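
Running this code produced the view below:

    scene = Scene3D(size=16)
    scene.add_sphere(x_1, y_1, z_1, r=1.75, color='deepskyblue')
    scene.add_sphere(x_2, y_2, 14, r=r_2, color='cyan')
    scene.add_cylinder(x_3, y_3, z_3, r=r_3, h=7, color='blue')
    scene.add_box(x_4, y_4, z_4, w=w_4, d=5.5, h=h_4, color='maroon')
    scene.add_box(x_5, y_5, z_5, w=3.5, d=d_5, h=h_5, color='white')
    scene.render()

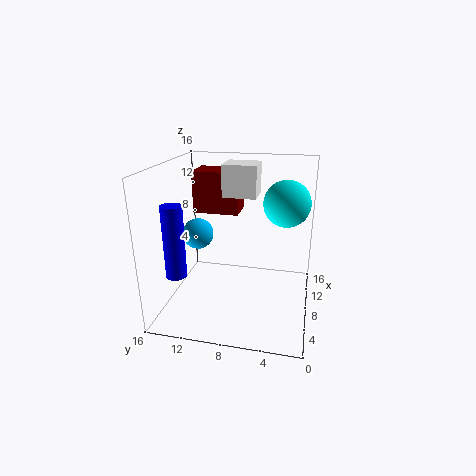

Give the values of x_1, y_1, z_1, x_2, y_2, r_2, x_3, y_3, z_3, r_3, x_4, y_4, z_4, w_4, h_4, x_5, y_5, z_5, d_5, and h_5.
x_1 = 8.25, y_1 = 12.75, z_1 = 8, x_2 = 2.5, y_2 = 2.5, r_2 = 2, x_3 = 1.25, y_3 = 12.5, z_3 = 6.5, r_3 = 1, x_4 = 11, y_4 = 8.75, z_4 = 9.5, w_4 = 3.75, h_4 = 5, x_5 = 10.5, y_5 = 6.5, z_5 = 11.75, d_5 = 4, h_5 = 3.75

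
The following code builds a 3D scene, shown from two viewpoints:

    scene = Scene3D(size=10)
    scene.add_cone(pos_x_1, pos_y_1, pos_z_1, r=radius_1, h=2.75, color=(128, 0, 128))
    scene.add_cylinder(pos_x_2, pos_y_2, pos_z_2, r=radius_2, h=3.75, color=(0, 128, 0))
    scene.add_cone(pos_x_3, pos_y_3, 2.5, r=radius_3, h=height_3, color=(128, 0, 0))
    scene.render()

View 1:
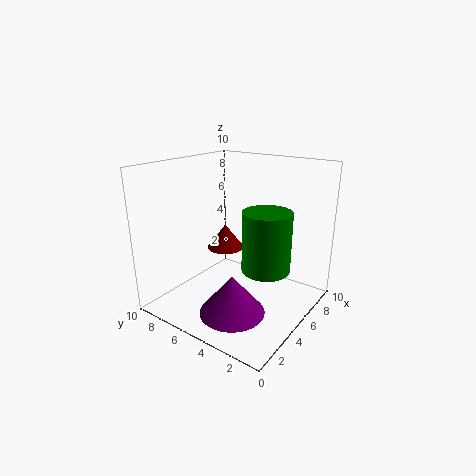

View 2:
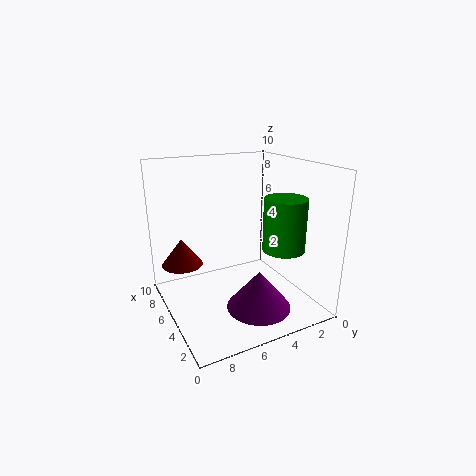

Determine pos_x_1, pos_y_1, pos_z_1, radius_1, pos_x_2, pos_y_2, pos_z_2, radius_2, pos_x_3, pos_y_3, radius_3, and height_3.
pos_x_1 = 3.25, pos_y_1 = 4.25, pos_z_1 = 0.25, radius_1 = 2.25, pos_x_2 = 3.75, pos_y_2 = 2, pos_z_2 = 4, radius_2 = 1.5, pos_x_3 = 7.75, pos_y_3 = 8.25, radius_3 = 1.5, height_3 = 2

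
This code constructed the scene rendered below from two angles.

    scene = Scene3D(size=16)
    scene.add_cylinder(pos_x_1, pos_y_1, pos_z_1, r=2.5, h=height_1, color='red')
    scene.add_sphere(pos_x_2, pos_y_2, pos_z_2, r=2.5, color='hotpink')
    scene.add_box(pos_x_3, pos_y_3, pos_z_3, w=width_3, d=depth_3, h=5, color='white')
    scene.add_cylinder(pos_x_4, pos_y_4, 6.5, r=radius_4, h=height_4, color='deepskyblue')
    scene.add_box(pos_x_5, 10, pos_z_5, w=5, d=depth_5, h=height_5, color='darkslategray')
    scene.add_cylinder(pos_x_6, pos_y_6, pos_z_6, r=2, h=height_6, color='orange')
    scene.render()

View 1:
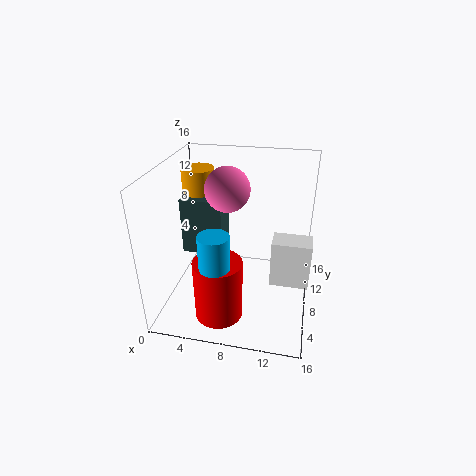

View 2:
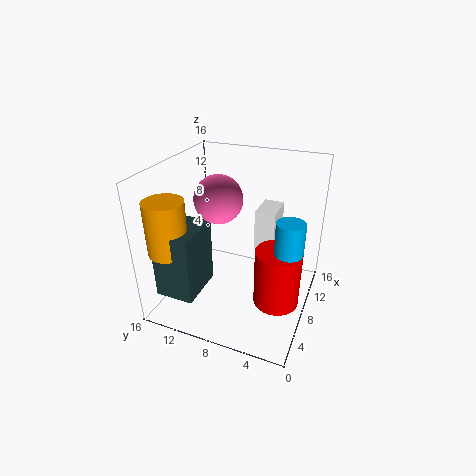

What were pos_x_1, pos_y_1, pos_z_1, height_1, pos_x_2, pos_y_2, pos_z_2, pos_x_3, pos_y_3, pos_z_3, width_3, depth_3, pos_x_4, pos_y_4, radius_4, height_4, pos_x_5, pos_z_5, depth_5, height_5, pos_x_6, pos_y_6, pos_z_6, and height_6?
pos_x_1 = 7
pos_y_1 = 3
pos_z_1 = 1.5
height_1 = 6.5
pos_x_2 = 6.5
pos_y_2 = 9.5
pos_z_2 = 13
pos_x_3 = 12
pos_y_3 = 5
pos_z_3 = 4.5
width_3 = 4
depth_3 = 2.5
pos_x_4 = 7
pos_y_4 = 2
radius_4 = 1.5
height_4 = 5
pos_x_5 = 0.5
pos_z_5 = 4
depth_5 = 4
height_5 = 7
pos_x_6 = 2
pos_y_6 = 13
pos_z_6 = 8.5
height_6 = 5.5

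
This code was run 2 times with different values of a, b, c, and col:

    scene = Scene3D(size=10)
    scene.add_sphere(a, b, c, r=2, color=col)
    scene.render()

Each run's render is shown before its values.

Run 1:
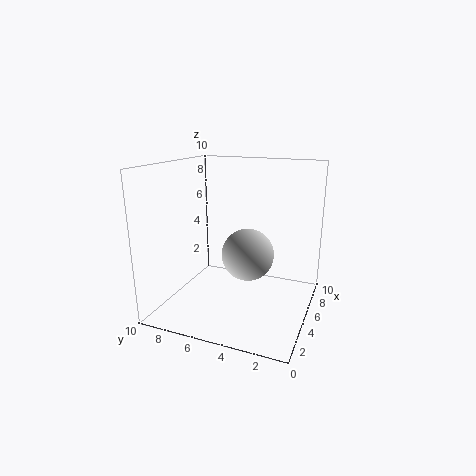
a = 7, b = 5, c = 3, col = 'lightgray'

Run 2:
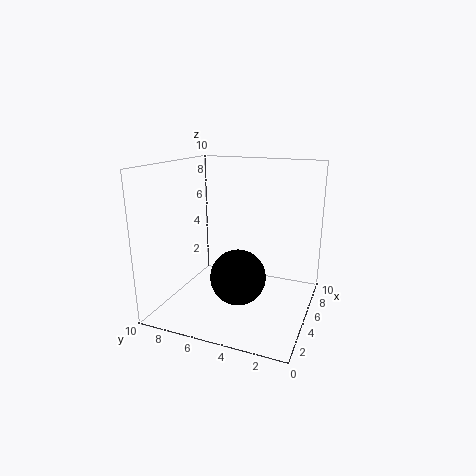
a = 5, b = 5, c = 2, col = 'black'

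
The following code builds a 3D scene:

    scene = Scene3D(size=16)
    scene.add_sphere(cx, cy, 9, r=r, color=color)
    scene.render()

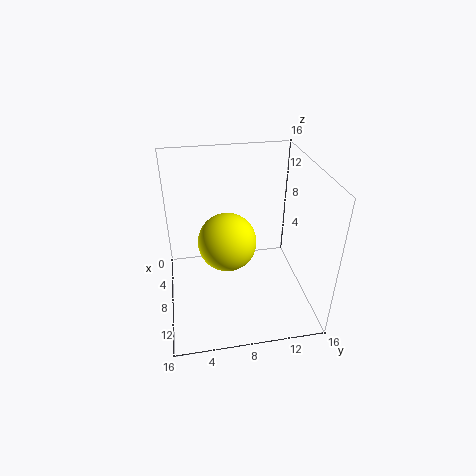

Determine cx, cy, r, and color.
cx = 10, cy = 6.5, r = 3, color = 'yellow'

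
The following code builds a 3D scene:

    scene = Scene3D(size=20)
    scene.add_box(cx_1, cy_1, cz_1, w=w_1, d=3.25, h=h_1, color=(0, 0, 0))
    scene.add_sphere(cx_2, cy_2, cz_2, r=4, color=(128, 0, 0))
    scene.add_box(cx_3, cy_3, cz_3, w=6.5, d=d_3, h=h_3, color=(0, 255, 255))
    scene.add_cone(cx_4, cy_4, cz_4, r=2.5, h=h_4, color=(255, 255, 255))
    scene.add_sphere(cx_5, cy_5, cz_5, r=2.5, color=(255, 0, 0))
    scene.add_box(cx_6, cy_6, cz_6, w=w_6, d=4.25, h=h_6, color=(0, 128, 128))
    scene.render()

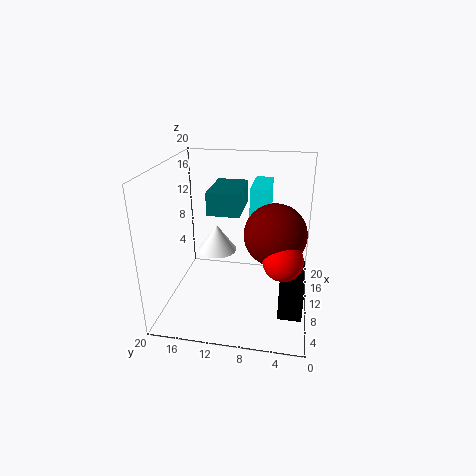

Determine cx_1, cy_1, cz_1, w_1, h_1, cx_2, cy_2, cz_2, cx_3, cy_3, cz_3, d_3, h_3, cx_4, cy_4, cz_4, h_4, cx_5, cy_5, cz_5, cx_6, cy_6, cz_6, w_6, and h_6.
cx_1 = 5.75; cy_1 = 0.5; cz_1 = 0.25; w_1 = 6.5; h_1 = 5.75; cx_2 = 7.75; cy_2 = 4.75; cz_2 = 12; cx_3 = 10.25; cy_3 = 6; cz_3 = 10.5; d_3 = 2.5; h_3 = 6.5; cx_4 = 7.25; cy_4 = 12.25; cz_4 = 9.5; h_4 = 3.5; cx_5 = 5.25; cy_5 = 3.5; cz_5 = 9.75; cx_6 = 7; cy_6 = 9.25; cz_6 = 14.25; w_6 = 6.75; h_6 = 3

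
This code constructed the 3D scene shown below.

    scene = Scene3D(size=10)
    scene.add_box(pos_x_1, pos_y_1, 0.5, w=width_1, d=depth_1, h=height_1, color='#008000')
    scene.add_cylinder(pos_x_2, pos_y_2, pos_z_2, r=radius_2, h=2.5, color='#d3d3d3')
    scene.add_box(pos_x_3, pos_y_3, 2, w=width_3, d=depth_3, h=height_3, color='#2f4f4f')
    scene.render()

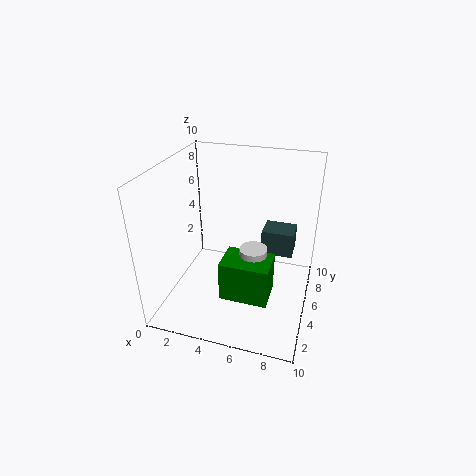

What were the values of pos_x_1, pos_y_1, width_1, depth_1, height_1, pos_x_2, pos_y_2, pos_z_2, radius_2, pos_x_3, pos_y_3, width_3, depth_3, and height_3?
pos_x_1 = 4
pos_y_1 = 3.5
width_1 = 3.5
depth_1 = 2.5
height_1 = 3
pos_x_2 = 6
pos_y_2 = 5.5
pos_z_2 = 1.5
radius_2 = 1
pos_x_3 = 6
pos_y_3 = 8
width_3 = 2.5
depth_3 = 2
height_3 = 2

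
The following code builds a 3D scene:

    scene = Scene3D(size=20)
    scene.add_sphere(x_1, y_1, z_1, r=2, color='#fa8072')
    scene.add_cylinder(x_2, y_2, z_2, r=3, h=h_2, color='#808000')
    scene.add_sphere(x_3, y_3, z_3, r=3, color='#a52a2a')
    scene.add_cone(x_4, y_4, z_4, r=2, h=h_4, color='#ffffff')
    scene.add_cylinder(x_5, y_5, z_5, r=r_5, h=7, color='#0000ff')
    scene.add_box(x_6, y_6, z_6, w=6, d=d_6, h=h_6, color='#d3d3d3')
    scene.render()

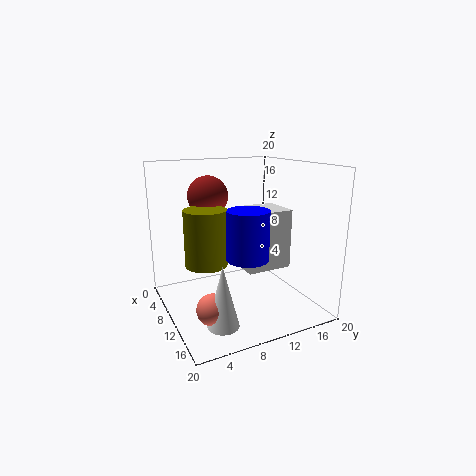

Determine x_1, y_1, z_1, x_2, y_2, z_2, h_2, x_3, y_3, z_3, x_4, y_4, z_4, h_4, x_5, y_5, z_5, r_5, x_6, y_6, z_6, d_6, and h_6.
x_1 = 15; y_1 = 4; z_1 = 3; x_2 = 8; y_2 = 6; z_2 = 6; h_2 = 8; x_3 = 4; y_3 = 8; z_3 = 15; x_4 = 16; y_4 = 5; z_4 = 1; h_4 = 8; x_5 = 11; y_5 = 11; z_5 = 7; r_5 = 3; x_6 = 4; y_6 = 12; z_6 = 4; d_6 = 7; h_6 = 9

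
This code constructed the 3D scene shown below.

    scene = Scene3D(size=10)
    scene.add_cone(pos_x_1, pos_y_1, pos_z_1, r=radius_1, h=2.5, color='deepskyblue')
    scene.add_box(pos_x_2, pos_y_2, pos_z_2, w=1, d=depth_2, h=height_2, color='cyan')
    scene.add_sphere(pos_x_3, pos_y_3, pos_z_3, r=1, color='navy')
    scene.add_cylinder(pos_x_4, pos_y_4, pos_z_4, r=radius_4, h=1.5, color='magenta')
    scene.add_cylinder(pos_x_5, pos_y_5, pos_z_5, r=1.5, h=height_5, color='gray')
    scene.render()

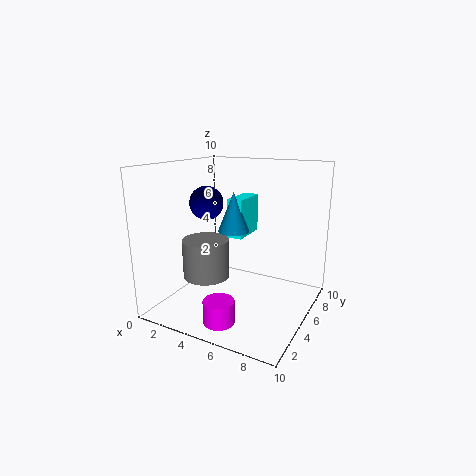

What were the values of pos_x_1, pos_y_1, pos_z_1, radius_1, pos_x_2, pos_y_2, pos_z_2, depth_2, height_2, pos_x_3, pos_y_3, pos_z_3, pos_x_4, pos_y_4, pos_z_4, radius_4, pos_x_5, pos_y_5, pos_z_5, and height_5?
pos_x_1 = 5.5; pos_y_1 = 3.5; pos_z_1 = 6; radius_1 = 1; pos_x_2 = 5; pos_y_2 = 3.5; pos_z_2 = 5.5; depth_2 = 2.5; height_2 = 2.5; pos_x_3 = 4.5; pos_y_3 = 2; pos_z_3 = 8; pos_x_4 = 5.5; pos_y_4 = 1.5; pos_z_4 = 0.5; radius_4 = 1; pos_x_5 = 4; pos_y_5 = 2.5; pos_z_5 = 3; height_5 = 2.5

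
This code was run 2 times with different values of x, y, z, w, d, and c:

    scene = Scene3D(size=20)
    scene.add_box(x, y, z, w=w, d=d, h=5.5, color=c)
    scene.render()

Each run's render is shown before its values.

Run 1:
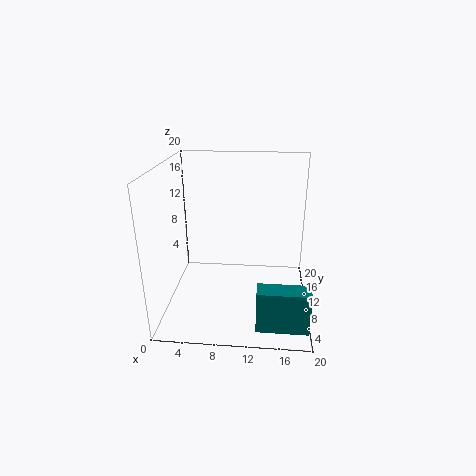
x = 13, y = 1, z = 1.5, w = 6.5, d = 2.5, c = 'teal'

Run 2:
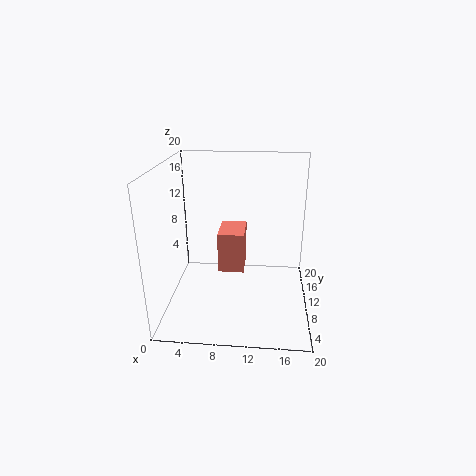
x = 7.5, y = 7.5, z = 6, w = 3.5, d = 5, c = 'salmon'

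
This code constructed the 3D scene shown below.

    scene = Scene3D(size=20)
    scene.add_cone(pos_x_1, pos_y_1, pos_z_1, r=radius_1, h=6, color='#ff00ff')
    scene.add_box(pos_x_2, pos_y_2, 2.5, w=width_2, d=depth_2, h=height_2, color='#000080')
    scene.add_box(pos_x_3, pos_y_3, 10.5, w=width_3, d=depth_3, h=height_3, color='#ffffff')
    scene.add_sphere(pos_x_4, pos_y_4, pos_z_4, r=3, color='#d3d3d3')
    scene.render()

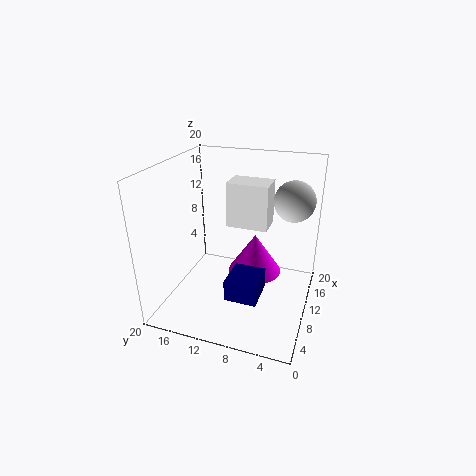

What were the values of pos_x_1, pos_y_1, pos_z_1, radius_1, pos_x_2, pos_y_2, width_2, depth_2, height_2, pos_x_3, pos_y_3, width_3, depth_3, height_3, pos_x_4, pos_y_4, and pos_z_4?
pos_x_1 = 13.5
pos_y_1 = 8.5
pos_z_1 = 3
radius_1 = 4
pos_x_2 = 5.5
pos_y_2 = 6
width_2 = 5
depth_2 = 4.5
height_2 = 3
pos_x_3 = 12
pos_y_3 = 6.5
width_3 = 4
depth_3 = 6
height_3 = 6.5
pos_x_4 = 16
pos_y_4 = 3.5
pos_z_4 = 14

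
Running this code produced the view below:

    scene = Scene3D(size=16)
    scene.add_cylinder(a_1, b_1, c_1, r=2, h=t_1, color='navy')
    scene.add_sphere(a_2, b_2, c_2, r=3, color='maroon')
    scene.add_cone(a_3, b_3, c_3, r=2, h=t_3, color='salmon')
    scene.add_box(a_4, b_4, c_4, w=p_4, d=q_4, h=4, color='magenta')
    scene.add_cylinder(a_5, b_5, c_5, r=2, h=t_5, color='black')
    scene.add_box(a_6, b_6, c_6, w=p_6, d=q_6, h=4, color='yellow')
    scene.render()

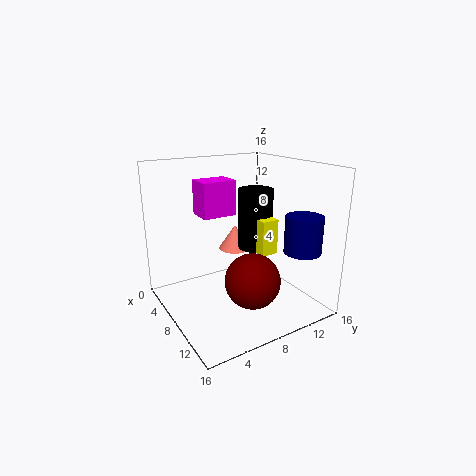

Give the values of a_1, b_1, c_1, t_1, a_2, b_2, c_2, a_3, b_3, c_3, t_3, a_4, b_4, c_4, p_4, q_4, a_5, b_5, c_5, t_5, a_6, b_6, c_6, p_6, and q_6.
a_1 = 13; b_1 = 13; c_1 = 7; t_1 = 4; a_2 = 11; b_2 = 8; c_2 = 4; a_3 = 4; b_3 = 10; c_3 = 5; t_3 = 3; a_4 = 3; b_4 = 5; c_4 = 10; p_4 = 3; q_4 = 4; a_5 = 7; b_5 = 11; c_5 = 6; t_5 = 7; a_6 = 7; b_6 = 10; c_6 = 6; p_6 = 3; q_6 = 2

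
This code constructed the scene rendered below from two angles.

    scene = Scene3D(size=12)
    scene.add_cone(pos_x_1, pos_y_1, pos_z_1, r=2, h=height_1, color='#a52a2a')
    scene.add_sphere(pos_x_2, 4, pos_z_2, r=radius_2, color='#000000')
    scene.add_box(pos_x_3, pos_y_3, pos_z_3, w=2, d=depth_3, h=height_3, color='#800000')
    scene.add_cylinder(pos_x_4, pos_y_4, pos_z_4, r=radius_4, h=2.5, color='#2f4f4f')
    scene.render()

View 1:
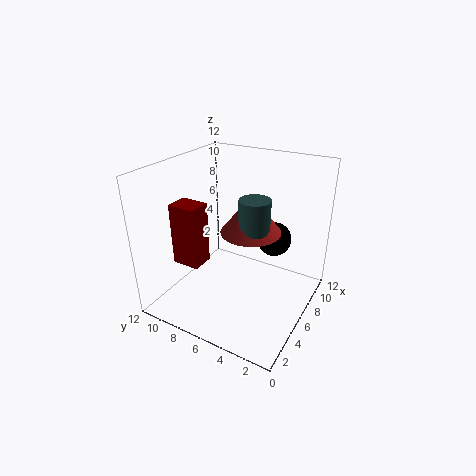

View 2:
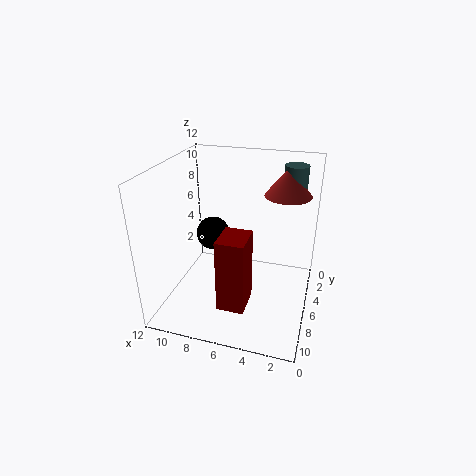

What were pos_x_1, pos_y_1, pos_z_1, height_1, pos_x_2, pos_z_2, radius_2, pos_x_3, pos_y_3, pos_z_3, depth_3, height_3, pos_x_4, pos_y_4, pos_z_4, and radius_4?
pos_x_1 = 2.5; pos_y_1 = 3; pos_z_1 = 9; height_1 = 2.5; pos_x_2 = 9; pos_z_2 = 5; radius_2 = 1.5; pos_x_3 = 4; pos_y_3 = 9; pos_z_3 = 3; depth_3 = 2.5; height_3 = 5.5; pos_x_4 = 2; pos_y_4 = 2.5; pos_z_4 = 9; radius_4 = 1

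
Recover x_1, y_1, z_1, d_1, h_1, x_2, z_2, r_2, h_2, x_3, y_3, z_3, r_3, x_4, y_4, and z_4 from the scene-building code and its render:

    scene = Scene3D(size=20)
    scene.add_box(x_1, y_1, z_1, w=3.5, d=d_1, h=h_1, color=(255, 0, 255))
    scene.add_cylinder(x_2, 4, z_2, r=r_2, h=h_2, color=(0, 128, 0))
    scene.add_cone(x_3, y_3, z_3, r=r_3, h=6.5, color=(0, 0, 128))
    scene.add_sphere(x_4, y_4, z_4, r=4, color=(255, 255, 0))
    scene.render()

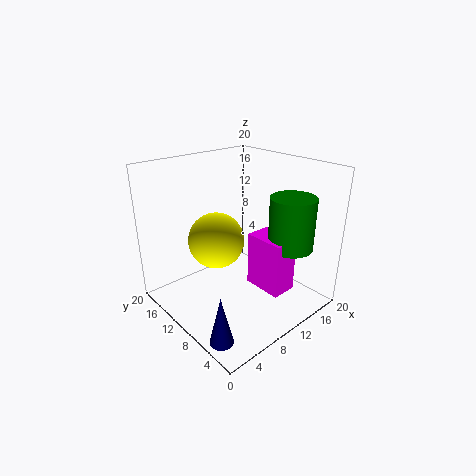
x_1 = 10.5
y_1 = 3
z_1 = 3.5
d_1 = 5.5
h_1 = 7.5
x_2 = 14
z_2 = 9.5
r_2 = 3
h_2 = 7
x_3 = 2
y_3 = 4
z_3 = 0.5
r_3 = 1.5
x_4 = 8.5
y_4 = 13
z_4 = 9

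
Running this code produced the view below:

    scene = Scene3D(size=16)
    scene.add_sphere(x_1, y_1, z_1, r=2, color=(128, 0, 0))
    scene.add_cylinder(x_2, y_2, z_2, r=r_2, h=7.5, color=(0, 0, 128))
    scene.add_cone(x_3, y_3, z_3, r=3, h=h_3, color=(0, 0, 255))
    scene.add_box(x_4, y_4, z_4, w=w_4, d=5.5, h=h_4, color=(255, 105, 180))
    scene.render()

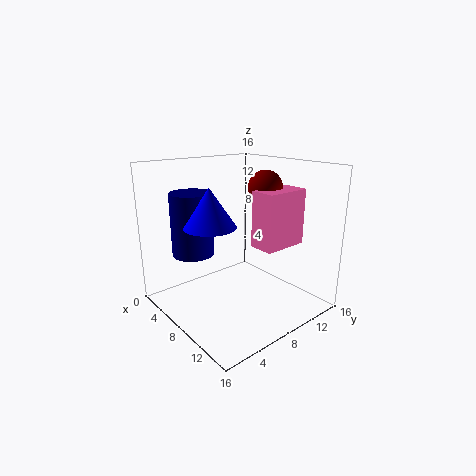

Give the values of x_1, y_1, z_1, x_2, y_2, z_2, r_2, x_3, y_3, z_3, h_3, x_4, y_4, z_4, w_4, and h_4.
x_1 = 7.5, y_1 = 12.5, z_1 = 13, x_2 = 2.5, y_2 = 5.5, z_2 = 5, r_2 = 2.5, x_3 = 5.5, y_3 = 6, z_3 = 9, h_3 = 4.5, x_4 = 8, y_4 = 10, z_4 = 6.5, w_4 = 3, h_4 = 6.5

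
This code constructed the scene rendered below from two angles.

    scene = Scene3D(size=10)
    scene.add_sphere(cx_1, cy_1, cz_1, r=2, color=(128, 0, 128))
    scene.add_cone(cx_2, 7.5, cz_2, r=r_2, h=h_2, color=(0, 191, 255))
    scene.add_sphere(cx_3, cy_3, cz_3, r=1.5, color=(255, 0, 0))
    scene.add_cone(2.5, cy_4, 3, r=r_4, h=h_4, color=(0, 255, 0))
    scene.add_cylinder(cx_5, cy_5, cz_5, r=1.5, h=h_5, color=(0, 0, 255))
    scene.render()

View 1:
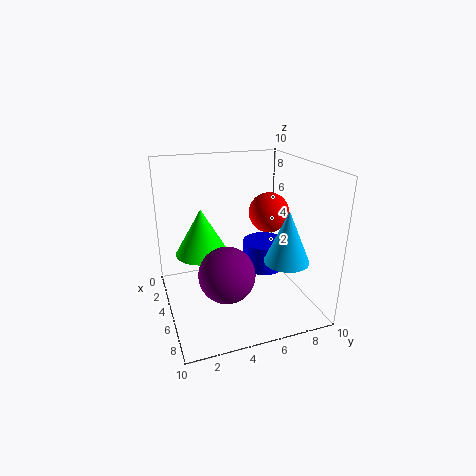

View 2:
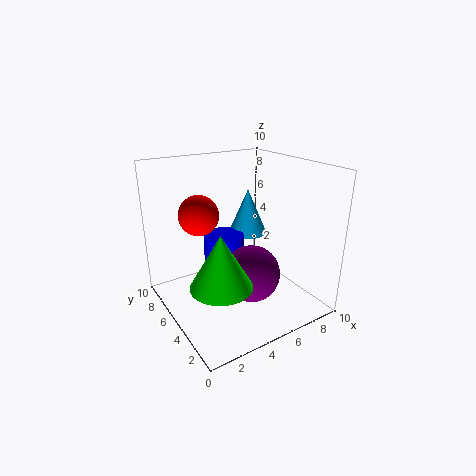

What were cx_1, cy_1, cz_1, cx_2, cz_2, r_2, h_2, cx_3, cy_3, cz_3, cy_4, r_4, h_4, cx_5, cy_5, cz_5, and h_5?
cx_1 = 5.5, cy_1 = 4, cz_1 = 2.5, cx_2 = 7.5, cz_2 = 4, r_2 = 1.5, h_2 = 3.5, cx_3 = 3.5, cy_3 = 8, cz_3 = 6, cy_4 = 3, r_4 = 2, h_4 = 3.5, cx_5 = 5, cy_5 = 7, cz_5 = 2.5, h_5 = 2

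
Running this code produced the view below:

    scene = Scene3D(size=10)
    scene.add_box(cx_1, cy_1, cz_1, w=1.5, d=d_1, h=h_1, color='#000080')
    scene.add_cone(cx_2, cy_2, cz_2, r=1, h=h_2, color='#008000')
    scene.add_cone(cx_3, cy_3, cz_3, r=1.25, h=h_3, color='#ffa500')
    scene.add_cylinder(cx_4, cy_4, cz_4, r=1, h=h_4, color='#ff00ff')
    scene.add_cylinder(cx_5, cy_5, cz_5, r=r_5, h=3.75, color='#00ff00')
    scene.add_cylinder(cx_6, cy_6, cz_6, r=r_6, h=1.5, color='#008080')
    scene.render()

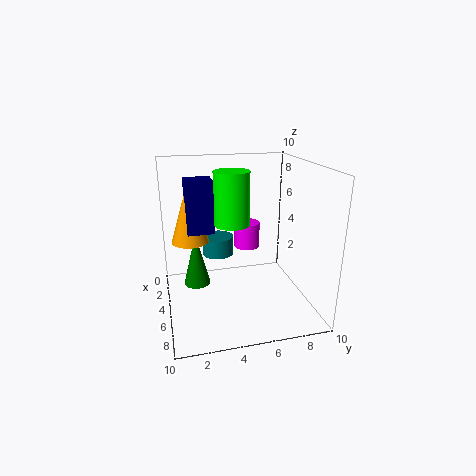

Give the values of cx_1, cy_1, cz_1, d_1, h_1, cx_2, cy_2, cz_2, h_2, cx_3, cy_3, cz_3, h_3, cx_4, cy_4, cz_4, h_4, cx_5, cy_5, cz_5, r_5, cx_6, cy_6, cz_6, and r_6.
cx_1 = 4.25; cy_1 = 1.5; cz_1 = 5.75; d_1 = 1.75; h_1 = 3.5; cx_2 = 3; cy_2 = 2.25; cz_2 = 0.75; h_2 = 4; cx_3 = 4.75; cy_3 = 1.75; cz_3 = 5; h_3 = 4; cx_4 = 2; cy_4 = 6.5; cz_4 = 3; h_4 = 2; cx_5 = 4.25; cy_5 = 4.75; cz_5 = 5.75; r_5 = 1.25; cx_6 = 1.25; cy_6 = 4.25; cz_6 = 2.25; r_6 = 1.25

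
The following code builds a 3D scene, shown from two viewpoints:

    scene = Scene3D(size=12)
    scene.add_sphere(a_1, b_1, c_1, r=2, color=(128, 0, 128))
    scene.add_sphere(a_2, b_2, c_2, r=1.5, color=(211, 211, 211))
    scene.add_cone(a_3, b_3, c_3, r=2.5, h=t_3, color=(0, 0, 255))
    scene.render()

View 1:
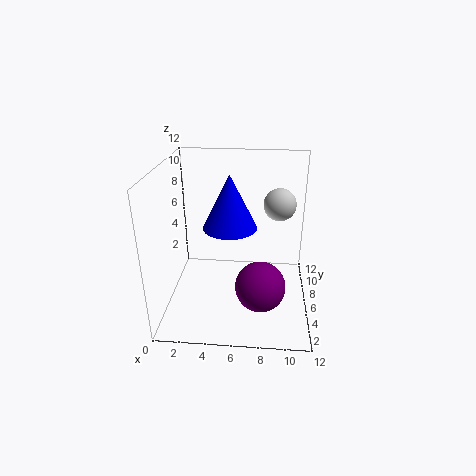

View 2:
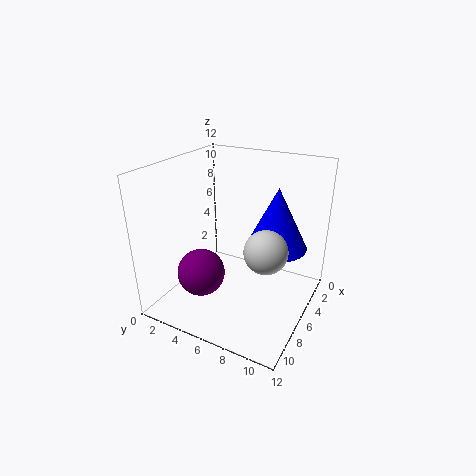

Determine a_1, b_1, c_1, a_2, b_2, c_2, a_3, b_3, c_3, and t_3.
a_1 = 8
b_1 = 3.5
c_1 = 3
a_2 = 9.5
b_2 = 10
c_2 = 7.5
a_3 = 5
b_3 = 9
c_3 = 5.5
t_3 = 5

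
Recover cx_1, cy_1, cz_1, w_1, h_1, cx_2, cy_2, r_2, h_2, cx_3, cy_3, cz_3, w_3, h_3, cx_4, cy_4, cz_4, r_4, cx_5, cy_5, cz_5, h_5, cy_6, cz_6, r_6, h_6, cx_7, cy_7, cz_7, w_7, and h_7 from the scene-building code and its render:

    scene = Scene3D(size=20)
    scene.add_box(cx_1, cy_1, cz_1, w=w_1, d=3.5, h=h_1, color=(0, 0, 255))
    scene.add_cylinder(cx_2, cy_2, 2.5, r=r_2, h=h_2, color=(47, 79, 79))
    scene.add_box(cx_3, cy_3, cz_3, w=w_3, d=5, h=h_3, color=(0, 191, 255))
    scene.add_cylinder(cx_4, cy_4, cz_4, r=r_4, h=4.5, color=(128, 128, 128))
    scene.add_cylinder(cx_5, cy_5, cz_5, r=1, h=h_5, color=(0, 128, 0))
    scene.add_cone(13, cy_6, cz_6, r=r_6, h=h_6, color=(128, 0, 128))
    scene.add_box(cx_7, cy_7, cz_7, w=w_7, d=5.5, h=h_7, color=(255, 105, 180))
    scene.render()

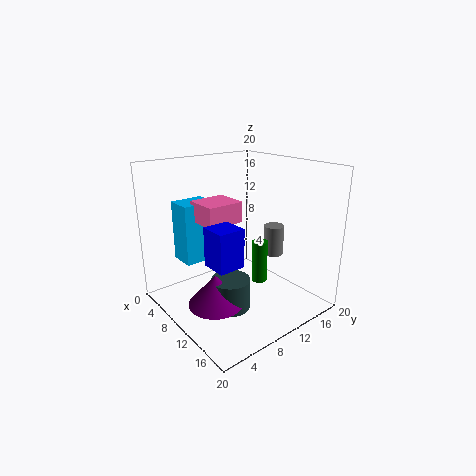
cx_1 = 11.5
cy_1 = 3.5
cz_1 = 8.5
w_1 = 3.5
h_1 = 5
cx_2 = 13.5
cy_2 = 6
r_2 = 2.5
h_2 = 4
cx_3 = 0.5
cy_3 = 5
cz_3 = 5
w_3 = 4
h_3 = 9
cx_4 = 10.5
cy_4 = 16.5
cz_4 = 6
r_4 = 1.5
cx_5 = 14.5
cy_5 = 10
cz_5 = 5.5
h_5 = 5.5
cy_6 = 4
cz_6 = 3.5
r_6 = 3.5
h_6 = 4
cx_7 = 3.5
cy_7 = 6.5
cz_7 = 11.5
w_7 = 5
h_7 = 3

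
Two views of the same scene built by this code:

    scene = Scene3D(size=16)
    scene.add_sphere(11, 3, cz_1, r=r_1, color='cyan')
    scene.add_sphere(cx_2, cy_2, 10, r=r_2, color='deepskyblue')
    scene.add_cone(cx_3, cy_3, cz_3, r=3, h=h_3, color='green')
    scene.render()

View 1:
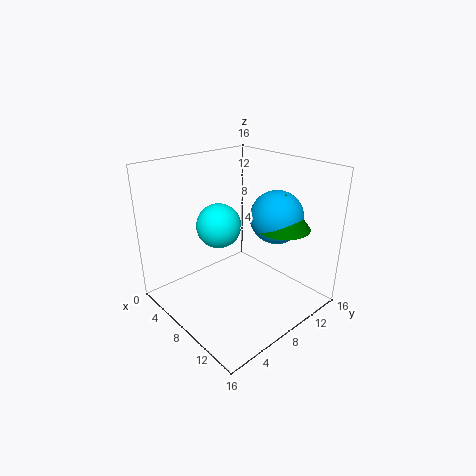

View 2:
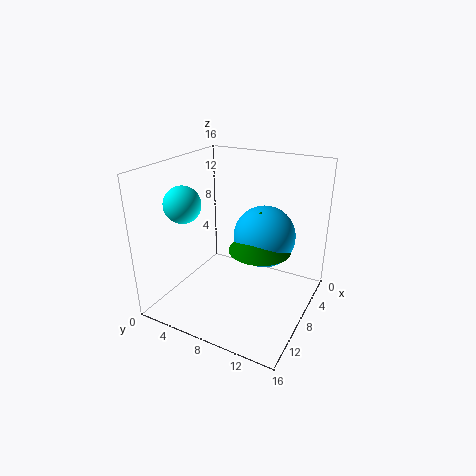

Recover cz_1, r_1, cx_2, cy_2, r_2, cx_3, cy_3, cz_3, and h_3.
cz_1 = 12; r_1 = 2; cx_2 = 10; cy_2 = 12; r_2 = 3; cx_3 = 11; cy_3 = 12; cz_3 = 9; h_3 = 4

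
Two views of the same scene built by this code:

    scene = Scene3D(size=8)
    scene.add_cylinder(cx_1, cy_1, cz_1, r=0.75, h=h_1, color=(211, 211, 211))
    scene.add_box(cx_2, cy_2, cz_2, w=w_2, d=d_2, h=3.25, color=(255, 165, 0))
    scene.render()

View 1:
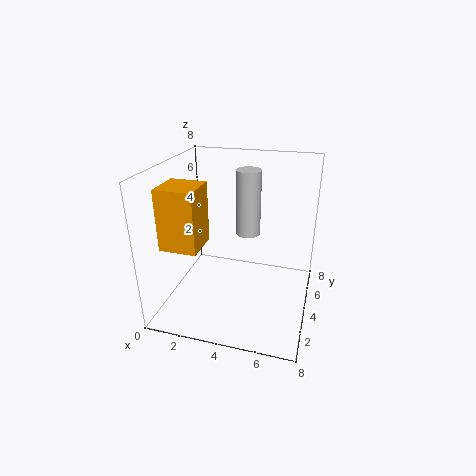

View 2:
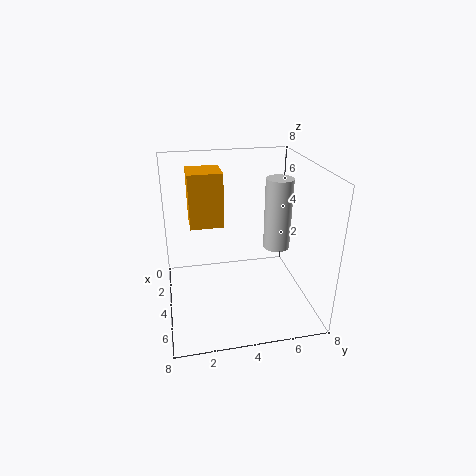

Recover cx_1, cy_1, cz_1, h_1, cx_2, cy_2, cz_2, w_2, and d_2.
cx_1 = 4
cy_1 = 6.25
cz_1 = 3.25
h_1 = 4
cx_2 = 0.5
cy_2 = 1.5
cz_2 = 4
w_2 = 2
d_2 = 2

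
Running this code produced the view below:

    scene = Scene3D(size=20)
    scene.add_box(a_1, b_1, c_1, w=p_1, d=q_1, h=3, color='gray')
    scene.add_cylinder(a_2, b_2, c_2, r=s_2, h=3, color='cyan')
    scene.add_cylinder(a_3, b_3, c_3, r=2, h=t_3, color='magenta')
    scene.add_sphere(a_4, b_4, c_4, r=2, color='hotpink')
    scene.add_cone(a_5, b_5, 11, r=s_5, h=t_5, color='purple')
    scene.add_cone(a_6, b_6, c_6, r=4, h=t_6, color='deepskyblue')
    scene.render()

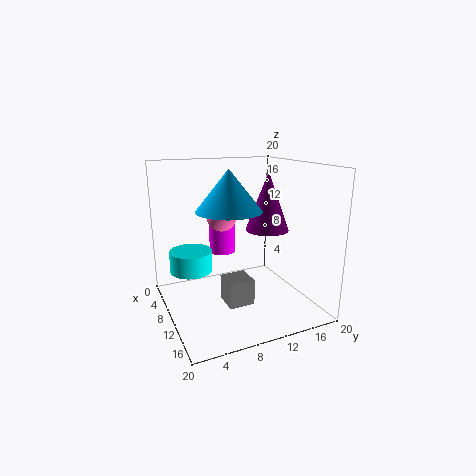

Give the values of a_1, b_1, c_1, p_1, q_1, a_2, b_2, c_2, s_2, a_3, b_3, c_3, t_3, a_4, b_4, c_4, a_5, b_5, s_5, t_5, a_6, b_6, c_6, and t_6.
a_1 = 16, b_1 = 5, c_1 = 5, p_1 = 3, q_1 = 3, a_2 = 7, b_2 = 4, c_2 = 5, s_2 = 3, a_3 = 4, b_3 = 10, c_3 = 6, t_3 = 8, a_4 = 9, b_4 = 8, c_4 = 13, a_5 = 11, b_5 = 14, s_5 = 3, t_5 = 8, a_6 = 14, b_6 = 7, c_6 = 15, t_6 = 5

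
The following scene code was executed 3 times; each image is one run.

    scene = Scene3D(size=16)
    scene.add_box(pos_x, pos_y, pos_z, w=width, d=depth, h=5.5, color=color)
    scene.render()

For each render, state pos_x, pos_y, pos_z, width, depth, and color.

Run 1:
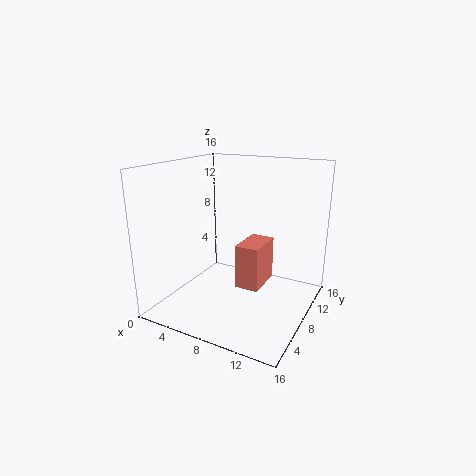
pos_x = 6.5; pos_y = 10; pos_z = 0.5; width = 3; depth = 5; color = 'salmon'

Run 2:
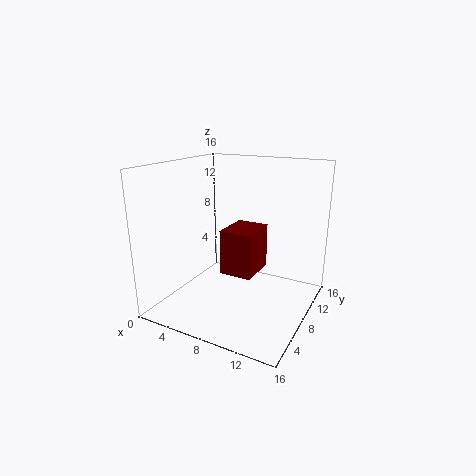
pos_x = 5; pos_y = 9; pos_z = 2.5; width = 4; depth = 5; color = 'maroon'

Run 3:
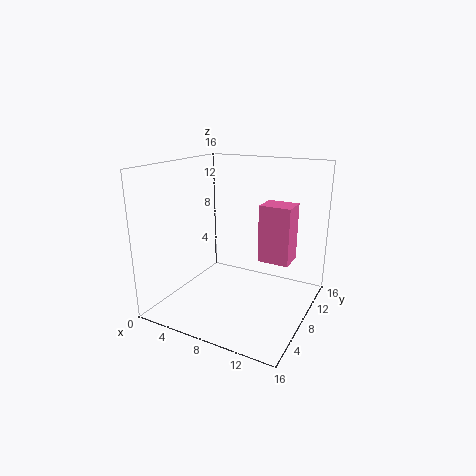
pos_x = 12; pos_y = 4.5; pos_z = 7.5; width = 3; depth = 2.5; color = 'hotpink'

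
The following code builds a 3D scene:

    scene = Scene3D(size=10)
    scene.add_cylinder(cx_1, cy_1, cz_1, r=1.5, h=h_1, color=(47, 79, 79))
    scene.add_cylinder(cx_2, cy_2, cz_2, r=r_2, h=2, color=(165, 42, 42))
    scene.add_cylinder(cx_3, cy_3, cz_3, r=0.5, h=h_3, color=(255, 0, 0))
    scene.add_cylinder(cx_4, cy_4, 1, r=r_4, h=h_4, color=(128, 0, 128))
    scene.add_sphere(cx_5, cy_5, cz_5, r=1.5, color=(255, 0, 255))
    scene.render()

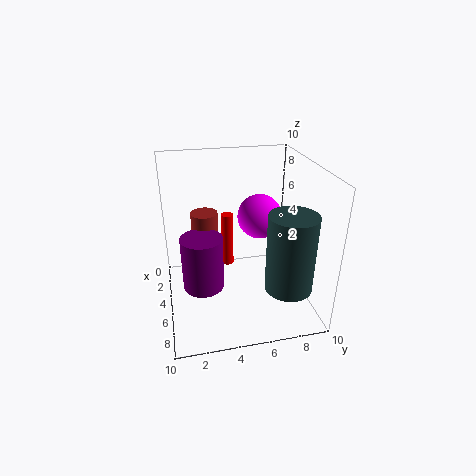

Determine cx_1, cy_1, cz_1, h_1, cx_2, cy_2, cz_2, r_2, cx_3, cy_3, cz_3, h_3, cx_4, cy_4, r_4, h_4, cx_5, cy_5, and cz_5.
cx_1 = 8.5; cy_1 = 7.5; cz_1 = 3; h_1 = 5; cx_2 = 2.5; cy_2 = 3; cz_2 = 4; r_2 = 1; cx_3 = 1; cy_3 = 5; cz_3 = 0.5; h_3 = 4.5; cx_4 = 4.5; cy_4 = 2.5; r_4 = 1.5; h_4 = 4; cx_5 = 5; cy_5 = 6.5; cz_5 = 6.5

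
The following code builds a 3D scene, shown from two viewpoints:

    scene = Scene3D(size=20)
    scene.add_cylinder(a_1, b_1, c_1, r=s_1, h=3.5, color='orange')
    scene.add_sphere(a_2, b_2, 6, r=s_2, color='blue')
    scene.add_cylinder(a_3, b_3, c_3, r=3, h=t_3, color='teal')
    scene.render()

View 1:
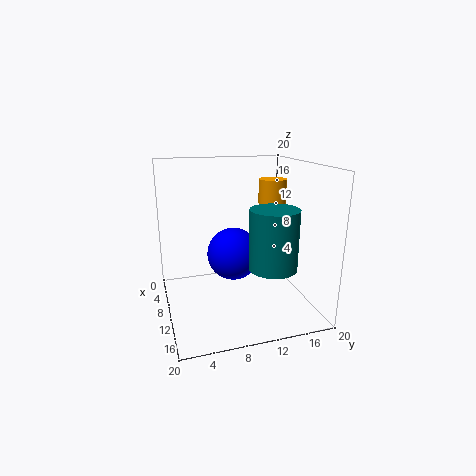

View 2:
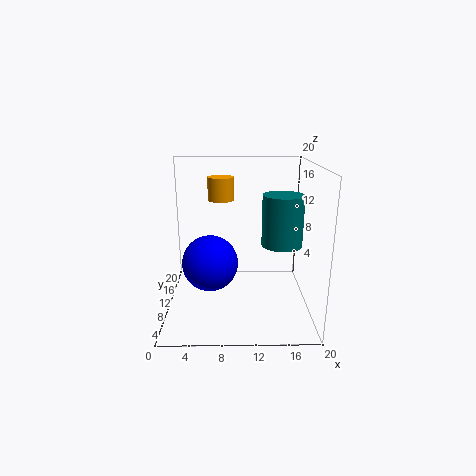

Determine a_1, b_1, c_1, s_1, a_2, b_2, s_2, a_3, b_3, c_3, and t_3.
a_1 = 7.5
b_1 = 16
c_1 = 14
s_1 = 2
a_2 = 6
b_2 = 10.5
s_2 = 4
a_3 = 16.5
b_3 = 12.5
c_3 = 8
t_3 = 7.5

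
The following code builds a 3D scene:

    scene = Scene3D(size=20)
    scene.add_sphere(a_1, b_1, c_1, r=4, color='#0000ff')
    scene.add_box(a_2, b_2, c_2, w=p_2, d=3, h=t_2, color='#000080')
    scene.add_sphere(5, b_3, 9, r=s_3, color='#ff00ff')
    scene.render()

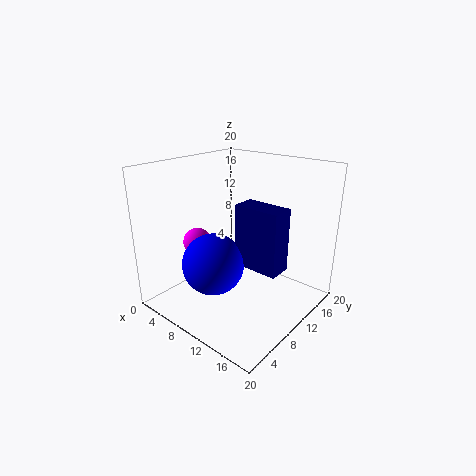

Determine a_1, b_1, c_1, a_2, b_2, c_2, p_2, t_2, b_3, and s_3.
a_1 = 10; b_1 = 5; c_1 = 8; a_2 = 12; b_2 = 7; c_2 = 8; p_2 = 6; t_2 = 8; b_3 = 7; s_3 = 2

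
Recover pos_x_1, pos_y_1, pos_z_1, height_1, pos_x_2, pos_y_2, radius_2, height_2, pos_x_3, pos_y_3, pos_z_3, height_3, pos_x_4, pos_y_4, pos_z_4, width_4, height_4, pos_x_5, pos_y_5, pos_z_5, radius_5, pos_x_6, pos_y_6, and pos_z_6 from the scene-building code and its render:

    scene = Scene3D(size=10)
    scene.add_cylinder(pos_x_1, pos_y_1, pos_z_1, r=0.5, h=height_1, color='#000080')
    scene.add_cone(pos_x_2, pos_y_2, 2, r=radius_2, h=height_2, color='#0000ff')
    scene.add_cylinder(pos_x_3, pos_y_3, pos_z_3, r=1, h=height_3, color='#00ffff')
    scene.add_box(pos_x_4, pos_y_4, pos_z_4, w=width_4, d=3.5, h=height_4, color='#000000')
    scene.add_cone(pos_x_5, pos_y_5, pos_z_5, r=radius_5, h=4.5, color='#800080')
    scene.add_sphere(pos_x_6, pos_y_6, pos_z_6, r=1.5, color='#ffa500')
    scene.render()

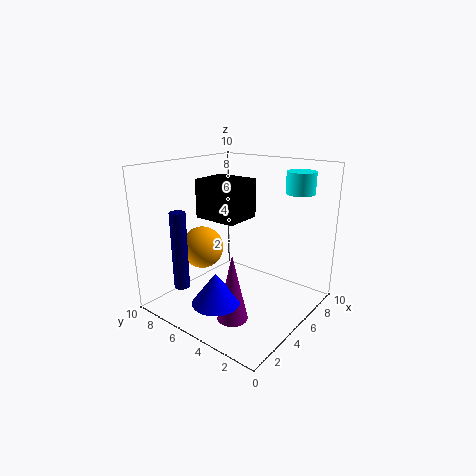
pos_x_1 = 1, pos_y_1 = 6.5, pos_z_1 = 2.5, height_1 = 5, pos_x_2 = 1.5, pos_y_2 = 4, radius_2 = 1.5, height_2 = 2, pos_x_3 = 8, pos_y_3 = 2, pos_z_3 = 8, height_3 = 1.5, pos_x_4 = 5.5, pos_y_4 = 6, pos_z_4 = 5.5, width_4 = 3, height_4 = 3, pos_x_5 = 2.5, pos_y_5 = 3.5, pos_z_5 = 0.5, radius_5 = 1, pos_x_6 = 4, pos_y_6 = 7.5, pos_z_6 = 4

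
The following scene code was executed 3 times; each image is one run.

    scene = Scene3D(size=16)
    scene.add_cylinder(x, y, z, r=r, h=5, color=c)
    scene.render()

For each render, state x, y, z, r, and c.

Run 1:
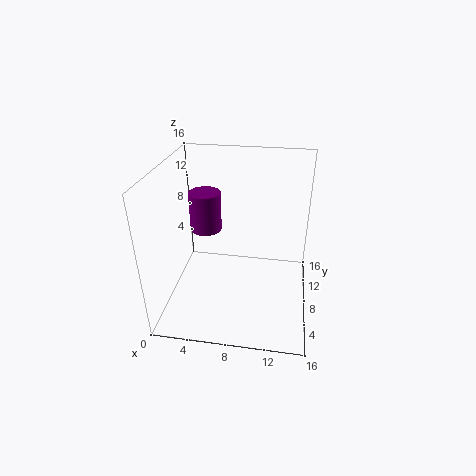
x = 3; y = 13; z = 6; r = 2; c = 'purple'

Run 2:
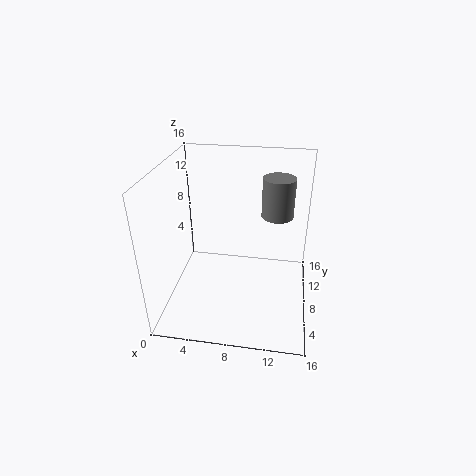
x = 12; y = 14; z = 8; r = 2; c = 'gray'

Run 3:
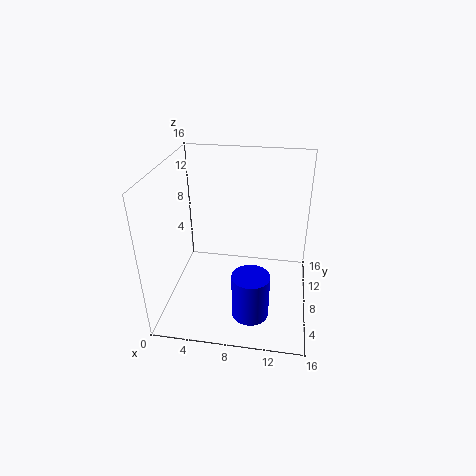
x = 10; y = 4; z = 1; r = 2; c = 'blue'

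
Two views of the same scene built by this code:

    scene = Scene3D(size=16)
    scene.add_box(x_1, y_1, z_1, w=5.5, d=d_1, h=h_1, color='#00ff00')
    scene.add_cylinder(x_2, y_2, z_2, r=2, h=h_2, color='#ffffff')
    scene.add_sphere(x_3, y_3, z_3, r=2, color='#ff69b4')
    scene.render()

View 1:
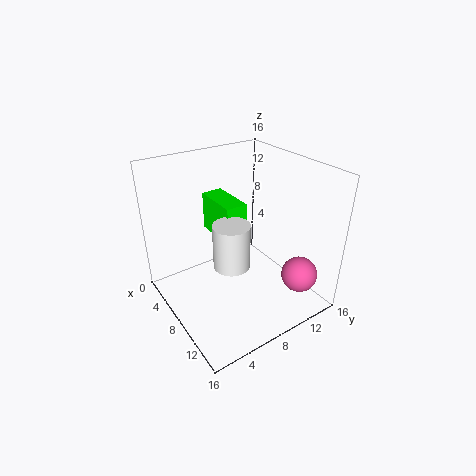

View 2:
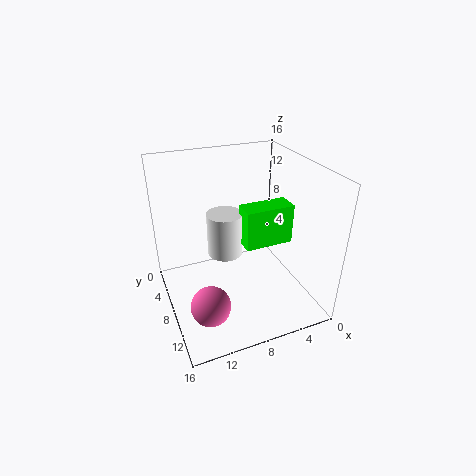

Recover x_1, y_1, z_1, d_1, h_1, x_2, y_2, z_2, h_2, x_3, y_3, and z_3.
x_1 = 2, y_1 = 7, z_1 = 7, d_1 = 2.5, h_1 = 4.5, x_2 = 9, y_2 = 6.5, z_2 = 5.5, h_2 = 5, x_3 = 13, y_3 = 13, z_3 = 4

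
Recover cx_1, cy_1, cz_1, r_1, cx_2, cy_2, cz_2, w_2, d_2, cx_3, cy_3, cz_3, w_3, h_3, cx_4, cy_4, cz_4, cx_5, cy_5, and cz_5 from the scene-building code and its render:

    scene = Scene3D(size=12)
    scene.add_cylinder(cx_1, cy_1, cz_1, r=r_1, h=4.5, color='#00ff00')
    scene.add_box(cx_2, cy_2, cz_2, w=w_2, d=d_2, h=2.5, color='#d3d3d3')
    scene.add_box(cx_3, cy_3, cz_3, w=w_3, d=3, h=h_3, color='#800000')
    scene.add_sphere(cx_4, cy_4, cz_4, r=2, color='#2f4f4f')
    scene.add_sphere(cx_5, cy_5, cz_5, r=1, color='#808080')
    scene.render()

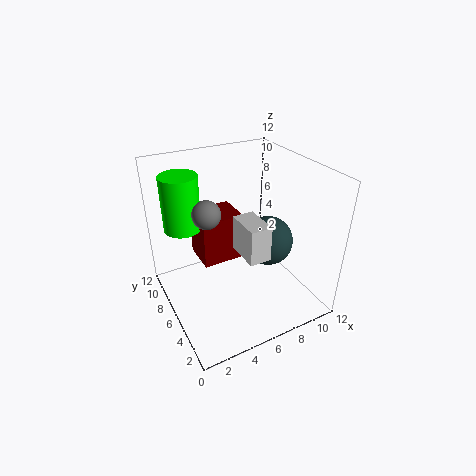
cx_1 = 2; cy_1 = 8; cz_1 = 7; r_1 = 1.5; cx_2 = 4; cy_2 = 0.5; cz_2 = 7.5; w_2 = 1.5; d_2 = 2.5; cx_3 = 3; cy_3 = 6; cz_3 = 4; w_3 = 3.5; h_3 = 4; cx_4 = 8; cy_4 = 4.5; cz_4 = 6; cx_5 = 2.5; cy_5 = 4; cz_5 = 10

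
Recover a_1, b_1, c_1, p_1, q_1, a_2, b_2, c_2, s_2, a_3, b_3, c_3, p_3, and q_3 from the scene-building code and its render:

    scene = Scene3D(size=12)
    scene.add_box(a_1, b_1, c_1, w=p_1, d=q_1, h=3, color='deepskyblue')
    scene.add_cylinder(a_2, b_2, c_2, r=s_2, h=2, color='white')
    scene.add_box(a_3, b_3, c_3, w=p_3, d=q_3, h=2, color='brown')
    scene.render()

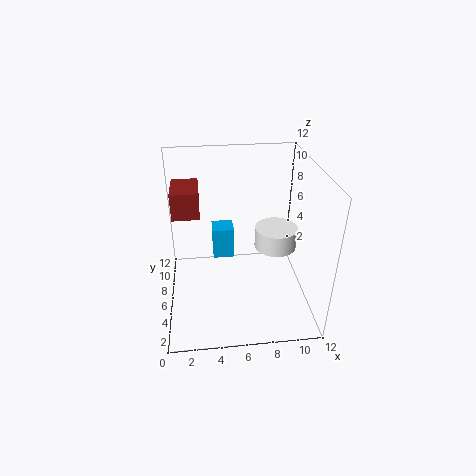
a_1 = 4; b_1 = 9; c_1 = 2; p_1 = 2; q_1 = 2; a_2 = 10; b_2 = 9; c_2 = 3; s_2 = 2; a_3 = 1; b_3 = 4; c_3 = 9; p_3 = 2; q_3 = 3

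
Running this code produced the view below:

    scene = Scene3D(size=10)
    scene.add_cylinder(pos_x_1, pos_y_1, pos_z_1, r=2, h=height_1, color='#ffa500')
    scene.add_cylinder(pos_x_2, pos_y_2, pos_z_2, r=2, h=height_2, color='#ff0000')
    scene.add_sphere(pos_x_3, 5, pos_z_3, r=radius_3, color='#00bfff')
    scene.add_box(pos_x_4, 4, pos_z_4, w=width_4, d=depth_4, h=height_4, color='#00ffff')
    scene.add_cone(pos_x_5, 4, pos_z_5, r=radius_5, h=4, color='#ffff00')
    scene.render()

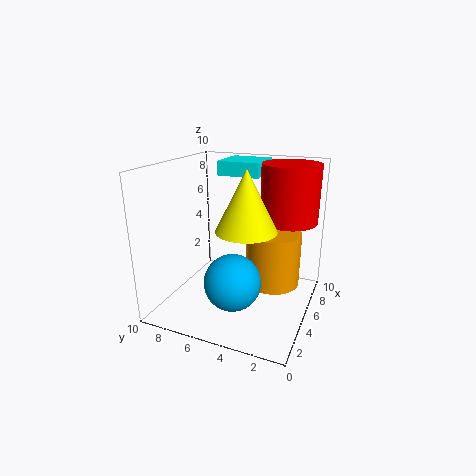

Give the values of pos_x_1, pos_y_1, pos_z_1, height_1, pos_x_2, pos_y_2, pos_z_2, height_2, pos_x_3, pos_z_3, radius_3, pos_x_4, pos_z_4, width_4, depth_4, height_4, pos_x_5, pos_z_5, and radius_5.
pos_x_1 = 7; pos_y_1 = 3; pos_z_1 = 1; height_1 = 4; pos_x_2 = 7; pos_y_2 = 2; pos_z_2 = 6; height_2 = 4; pos_x_3 = 4; pos_z_3 = 2; radius_3 = 2; pos_x_4 = 6; pos_z_4 = 9; width_4 = 3; depth_4 = 3; height_4 = 1; pos_x_5 = 4; pos_z_5 = 6; radius_5 = 2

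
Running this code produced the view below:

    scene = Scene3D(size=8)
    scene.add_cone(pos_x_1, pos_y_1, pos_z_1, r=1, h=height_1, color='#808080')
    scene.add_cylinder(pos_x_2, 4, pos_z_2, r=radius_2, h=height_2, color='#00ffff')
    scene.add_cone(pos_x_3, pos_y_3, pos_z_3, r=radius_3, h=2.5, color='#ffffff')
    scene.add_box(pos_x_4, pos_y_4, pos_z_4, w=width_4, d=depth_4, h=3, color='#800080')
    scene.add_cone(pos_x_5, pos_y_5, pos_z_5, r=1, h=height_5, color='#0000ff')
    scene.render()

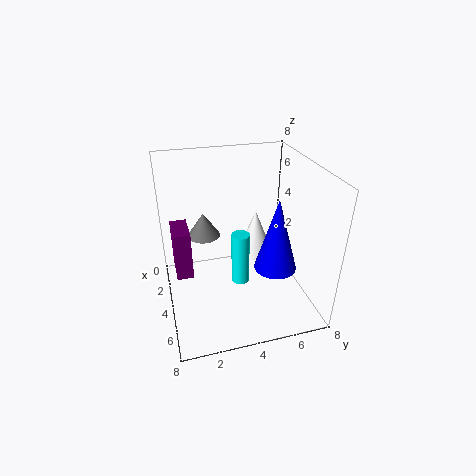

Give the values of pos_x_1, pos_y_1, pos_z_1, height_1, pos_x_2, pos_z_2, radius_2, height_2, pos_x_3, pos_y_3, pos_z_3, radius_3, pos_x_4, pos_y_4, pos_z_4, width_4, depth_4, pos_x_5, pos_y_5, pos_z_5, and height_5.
pos_x_1 = 1.5
pos_y_1 = 2.5
pos_z_1 = 3
height_1 = 1.5
pos_x_2 = 4.5
pos_z_2 = 1.5
radius_2 = 0.5
height_2 = 3
pos_x_3 = 4
pos_y_3 = 5
pos_z_3 = 3
radius_3 = 1
pos_x_4 = 1
pos_y_4 = 0.5
pos_z_4 = 1
width_4 = 2
depth_4 = 1
pos_x_5 = 7
pos_y_5 = 5
pos_z_5 = 4
height_5 = 3.5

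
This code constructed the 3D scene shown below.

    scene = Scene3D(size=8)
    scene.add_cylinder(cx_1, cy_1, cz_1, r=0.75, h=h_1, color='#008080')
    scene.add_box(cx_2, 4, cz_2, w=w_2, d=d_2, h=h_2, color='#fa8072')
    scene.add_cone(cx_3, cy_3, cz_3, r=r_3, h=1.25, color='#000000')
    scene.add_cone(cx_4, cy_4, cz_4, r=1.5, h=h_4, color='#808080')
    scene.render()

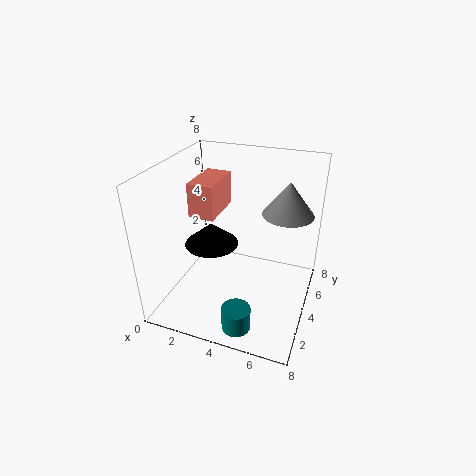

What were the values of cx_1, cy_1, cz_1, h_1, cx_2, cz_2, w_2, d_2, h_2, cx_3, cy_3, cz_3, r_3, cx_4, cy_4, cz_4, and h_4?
cx_1 = 5; cy_1 = 1; cz_1 = 0.5; h_1 = 1.25; cx_2 = 1; cz_2 = 4.75; w_2 = 1.5; d_2 = 2.75; h_2 = 2; cx_3 = 2.5; cy_3 = 3.75; cz_3 = 3.5; r_3 = 1.5; cx_4 = 6.25; cy_4 = 6.25; cz_4 = 4.75; h_4 = 2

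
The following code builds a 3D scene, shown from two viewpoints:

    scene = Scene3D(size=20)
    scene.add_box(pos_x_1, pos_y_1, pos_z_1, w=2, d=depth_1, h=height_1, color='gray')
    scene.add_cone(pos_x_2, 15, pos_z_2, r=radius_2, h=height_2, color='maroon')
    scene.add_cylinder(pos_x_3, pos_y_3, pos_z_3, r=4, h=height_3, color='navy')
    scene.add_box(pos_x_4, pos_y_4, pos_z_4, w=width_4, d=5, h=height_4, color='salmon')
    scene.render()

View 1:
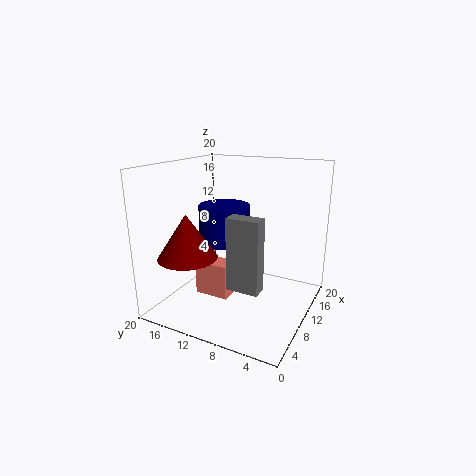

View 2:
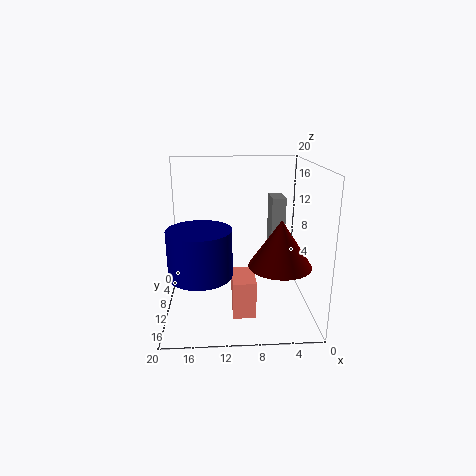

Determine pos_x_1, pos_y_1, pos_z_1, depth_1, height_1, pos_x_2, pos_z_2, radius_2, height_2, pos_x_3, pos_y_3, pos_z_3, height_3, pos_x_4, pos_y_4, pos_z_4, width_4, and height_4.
pos_x_1 = 3, pos_y_1 = 4, pos_z_1 = 6, depth_1 = 4, height_1 = 9, pos_x_2 = 5, pos_z_2 = 8, radius_2 = 4, height_2 = 6, pos_x_3 = 15, pos_y_3 = 15, pos_z_3 = 7, height_3 = 6, pos_x_4 = 8, pos_y_4 = 11, pos_z_4 = 1, width_4 = 3, height_4 = 5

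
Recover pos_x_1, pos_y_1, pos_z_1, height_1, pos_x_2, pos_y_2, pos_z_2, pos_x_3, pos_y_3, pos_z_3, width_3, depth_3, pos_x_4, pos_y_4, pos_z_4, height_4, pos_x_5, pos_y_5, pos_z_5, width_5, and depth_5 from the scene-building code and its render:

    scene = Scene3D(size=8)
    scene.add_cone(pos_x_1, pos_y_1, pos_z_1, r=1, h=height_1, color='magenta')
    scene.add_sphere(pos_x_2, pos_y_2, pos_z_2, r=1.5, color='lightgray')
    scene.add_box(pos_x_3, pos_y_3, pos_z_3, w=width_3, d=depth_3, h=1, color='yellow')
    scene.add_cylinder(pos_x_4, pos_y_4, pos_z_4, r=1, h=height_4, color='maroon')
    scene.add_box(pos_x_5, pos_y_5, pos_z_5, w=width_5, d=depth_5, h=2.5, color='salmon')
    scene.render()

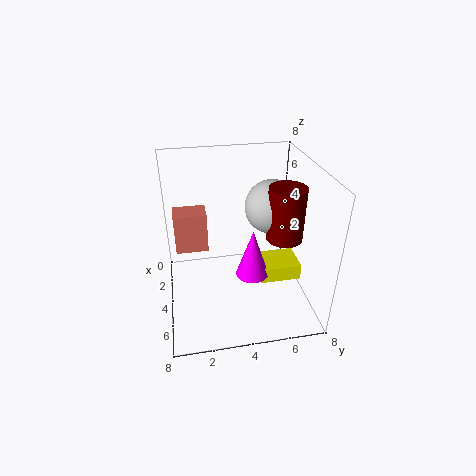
pos_x_1 = 3.5; pos_y_1 = 5; pos_z_1 = 1; height_1 = 3; pos_x_2 = 3.5; pos_y_2 = 6; pos_z_2 = 5.5; pos_x_3 = 2; pos_y_3 = 5.5; pos_z_3 = 0.5; width_3 = 2; depth_3 = 2.5; pos_x_4 = 4.5; pos_y_4 = 6.5; pos_z_4 = 4; height_4 = 3; pos_x_5 = 0.5; pos_y_5 = 0.5; pos_z_5 = 2; width_5 = 1.5; depth_5 = 2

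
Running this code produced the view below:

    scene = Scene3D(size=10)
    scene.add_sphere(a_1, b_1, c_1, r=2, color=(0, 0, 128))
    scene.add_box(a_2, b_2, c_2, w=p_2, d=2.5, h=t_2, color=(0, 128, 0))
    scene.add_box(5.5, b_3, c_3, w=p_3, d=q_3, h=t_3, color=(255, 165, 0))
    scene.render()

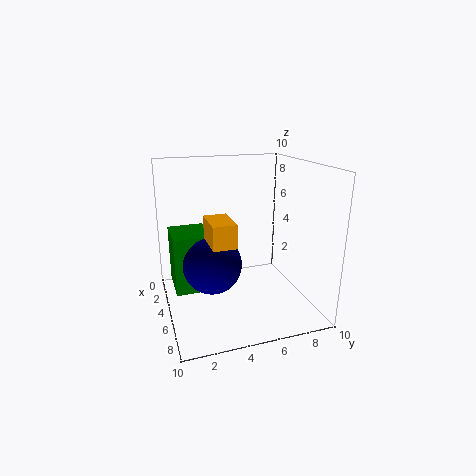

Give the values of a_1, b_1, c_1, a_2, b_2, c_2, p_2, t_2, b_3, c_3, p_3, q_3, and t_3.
a_1 = 5.5
b_1 = 3
c_1 = 3.5
a_2 = 2.5
b_2 = 0.5
c_2 = 1.5
p_2 = 3
t_2 = 4
b_3 = 2.5
c_3 = 5.5
p_3 = 2.5
q_3 = 1.5
t_3 = 1.5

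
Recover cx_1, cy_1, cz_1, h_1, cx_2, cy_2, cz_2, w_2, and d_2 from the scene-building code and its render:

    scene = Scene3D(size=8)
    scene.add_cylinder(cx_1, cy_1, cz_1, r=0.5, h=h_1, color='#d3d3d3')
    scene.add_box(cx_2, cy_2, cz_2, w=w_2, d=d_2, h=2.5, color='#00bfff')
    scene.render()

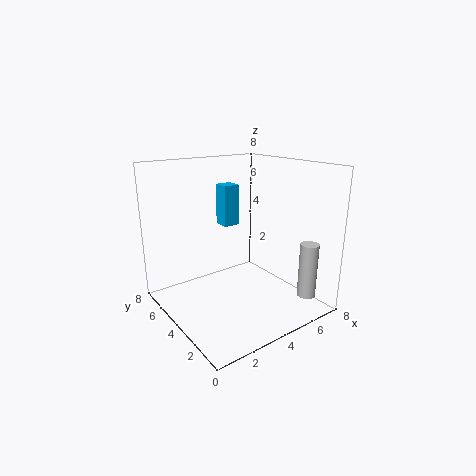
cx_1 = 6.5; cy_1 = 1; cz_1 = 1; h_1 = 3; cx_2 = 4.5; cy_2 = 6; cz_2 = 4; w_2 = 1; d_2 = 1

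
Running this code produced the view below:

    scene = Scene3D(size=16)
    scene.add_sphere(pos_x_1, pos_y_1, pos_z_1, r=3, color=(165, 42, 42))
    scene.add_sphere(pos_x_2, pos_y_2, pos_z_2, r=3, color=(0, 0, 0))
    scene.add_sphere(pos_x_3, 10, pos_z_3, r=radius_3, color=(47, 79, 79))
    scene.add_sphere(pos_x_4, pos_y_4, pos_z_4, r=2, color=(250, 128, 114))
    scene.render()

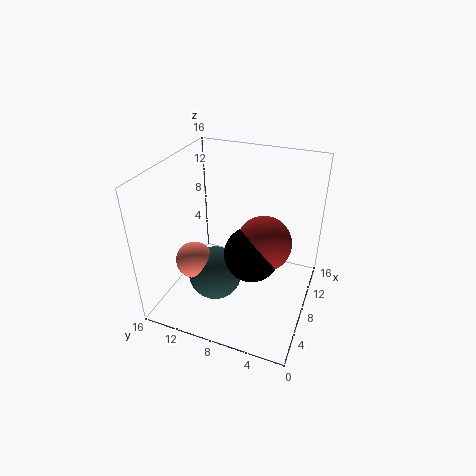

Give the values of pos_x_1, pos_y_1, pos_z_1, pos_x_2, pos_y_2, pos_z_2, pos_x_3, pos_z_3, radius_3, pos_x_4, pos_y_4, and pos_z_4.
pos_x_1 = 8, pos_y_1 = 5, pos_z_1 = 8, pos_x_2 = 7, pos_y_2 = 6, pos_z_2 = 7, pos_x_3 = 6, pos_z_3 = 4, radius_3 = 3, pos_x_4 = 5, pos_y_4 = 12, pos_z_4 = 6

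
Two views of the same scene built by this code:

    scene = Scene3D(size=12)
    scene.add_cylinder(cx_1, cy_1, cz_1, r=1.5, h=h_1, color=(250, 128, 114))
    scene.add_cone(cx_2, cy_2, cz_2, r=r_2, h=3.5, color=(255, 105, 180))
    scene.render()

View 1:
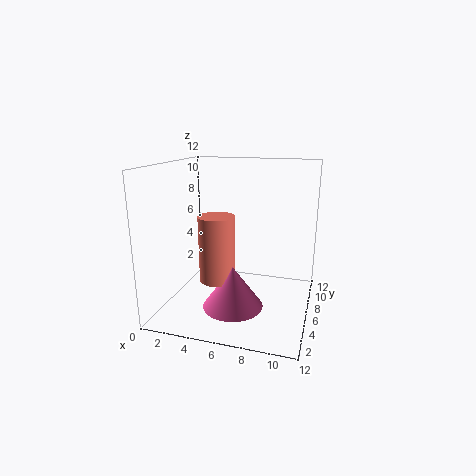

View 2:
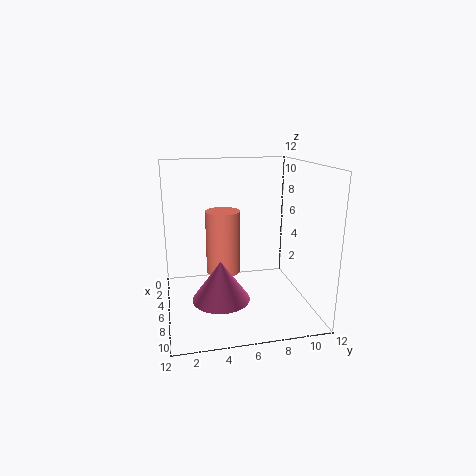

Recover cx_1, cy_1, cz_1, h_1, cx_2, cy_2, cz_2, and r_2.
cx_1 = 4.5
cy_1 = 5
cz_1 = 2.5
h_1 = 5.5
cx_2 = 6
cy_2 = 4.5
cz_2 = 0.5
r_2 = 2.5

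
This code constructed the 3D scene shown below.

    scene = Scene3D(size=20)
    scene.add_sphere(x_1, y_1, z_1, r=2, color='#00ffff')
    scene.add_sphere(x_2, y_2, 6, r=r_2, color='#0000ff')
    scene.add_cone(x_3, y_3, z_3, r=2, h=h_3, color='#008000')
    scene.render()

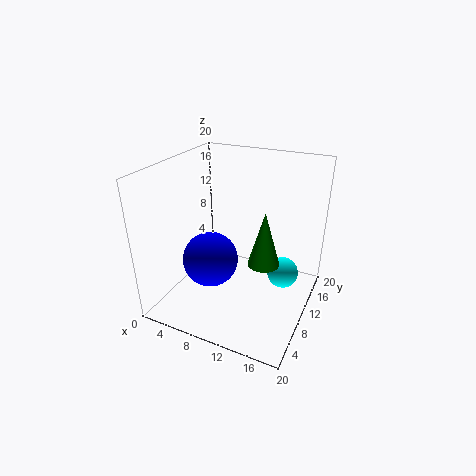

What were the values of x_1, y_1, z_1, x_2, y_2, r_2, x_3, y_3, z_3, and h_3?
x_1 = 17; y_1 = 9; z_1 = 7; x_2 = 6; y_2 = 9; r_2 = 4; x_3 = 15; y_3 = 7; z_3 = 9; h_3 = 7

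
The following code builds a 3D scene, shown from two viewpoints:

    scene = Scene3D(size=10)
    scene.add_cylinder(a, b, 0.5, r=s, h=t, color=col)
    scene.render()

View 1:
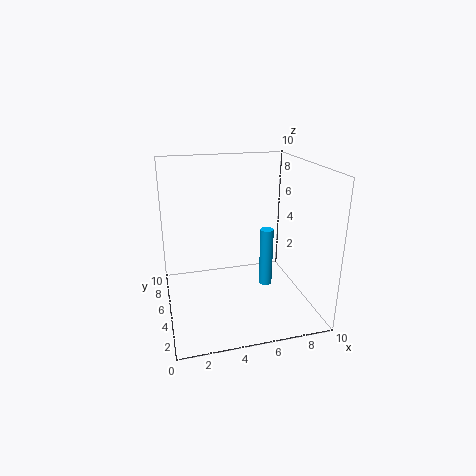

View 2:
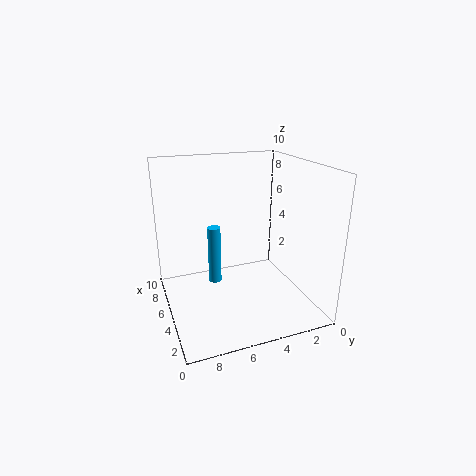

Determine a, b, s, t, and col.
a = 7.5; b = 6; s = 0.5; t = 4.5; col = 'deepskyblue'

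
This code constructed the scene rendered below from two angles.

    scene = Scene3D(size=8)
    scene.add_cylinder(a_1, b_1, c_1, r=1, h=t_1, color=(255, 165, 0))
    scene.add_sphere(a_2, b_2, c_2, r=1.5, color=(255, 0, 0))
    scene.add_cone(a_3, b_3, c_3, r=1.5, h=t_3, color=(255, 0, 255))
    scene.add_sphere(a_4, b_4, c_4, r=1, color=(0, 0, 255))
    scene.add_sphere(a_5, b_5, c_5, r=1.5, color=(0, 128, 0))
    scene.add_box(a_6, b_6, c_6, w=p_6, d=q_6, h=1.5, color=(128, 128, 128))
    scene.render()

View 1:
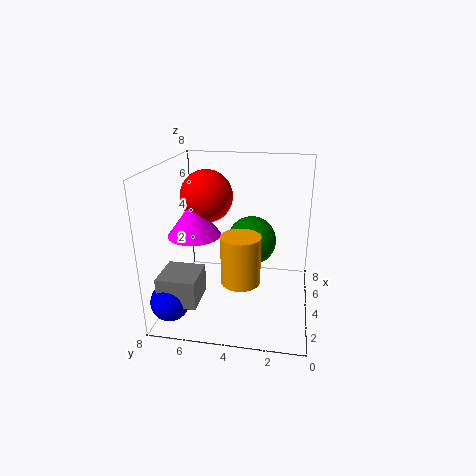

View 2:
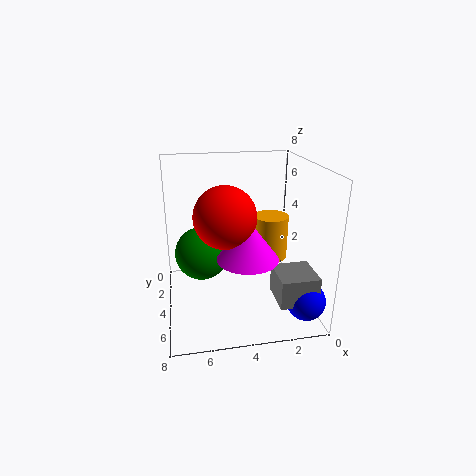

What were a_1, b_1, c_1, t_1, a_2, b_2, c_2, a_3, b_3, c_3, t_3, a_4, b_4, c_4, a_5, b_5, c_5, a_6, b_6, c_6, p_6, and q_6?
a_1 = 2; b_1 = 3.5; c_1 = 2.5; t_1 = 2.5; a_2 = 5; b_2 = 6; c_2 = 6; a_3 = 4; b_3 = 6.5; c_3 = 4; t_3 = 2; a_4 = 1; b_4 = 7; c_4 = 1.5; a_5 = 6; b_5 = 3.5; c_5 = 3; a_6 = 0.5; b_6 = 5.5; c_6 = 1.5; p_6 = 2; q_6 = 2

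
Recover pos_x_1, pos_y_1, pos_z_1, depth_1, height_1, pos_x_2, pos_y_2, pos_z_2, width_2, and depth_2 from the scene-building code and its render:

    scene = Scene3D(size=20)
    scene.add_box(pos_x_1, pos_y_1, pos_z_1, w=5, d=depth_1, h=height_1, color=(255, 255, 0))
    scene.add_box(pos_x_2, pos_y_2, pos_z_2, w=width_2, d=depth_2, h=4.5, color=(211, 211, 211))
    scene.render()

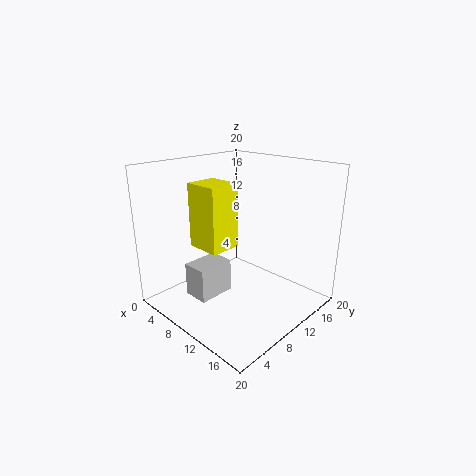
pos_x_1 = 4.5
pos_y_1 = 6
pos_z_1 = 8.5
depth_1 = 4.5
height_1 = 9
pos_x_2 = 7
pos_y_2 = 3
pos_z_2 = 3
width_2 = 3.5
depth_2 = 5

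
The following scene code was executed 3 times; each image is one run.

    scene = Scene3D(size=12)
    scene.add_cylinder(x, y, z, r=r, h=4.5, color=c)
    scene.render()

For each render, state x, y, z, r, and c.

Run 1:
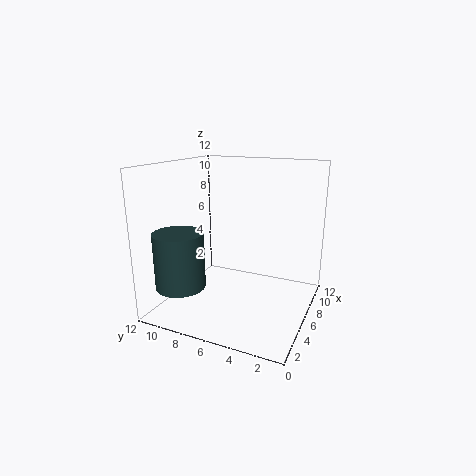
x = 2.5
y = 9.5
z = 2.5
r = 2
c = 'darkslategray'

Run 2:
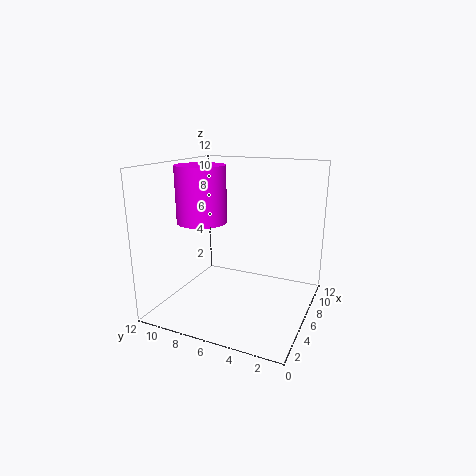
x = 4.5
y = 8.5
z = 7.5
r = 2
c = 'magenta'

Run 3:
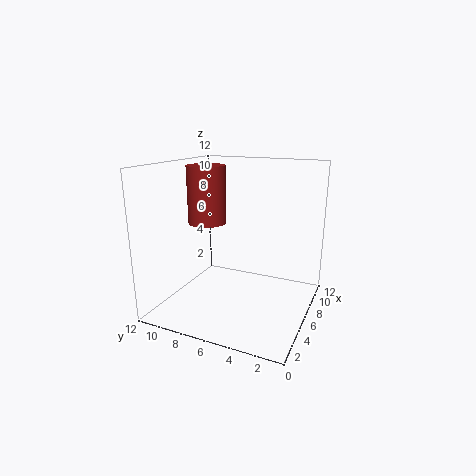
x = 4.5
y = 8
z = 7.5
r = 1.5
c = 'brown'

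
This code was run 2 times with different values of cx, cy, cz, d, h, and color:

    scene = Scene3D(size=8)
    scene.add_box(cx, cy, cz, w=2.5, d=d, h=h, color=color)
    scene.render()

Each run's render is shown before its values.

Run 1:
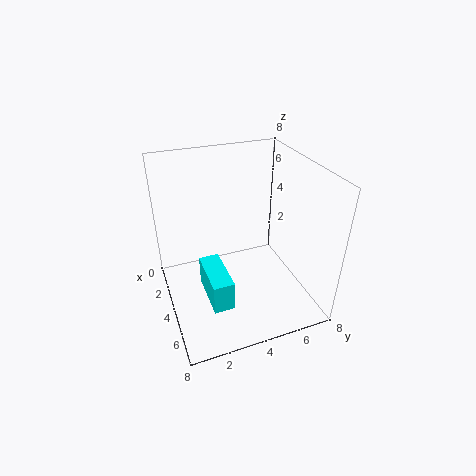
cx = 5
cy = 1.5
cz = 2.5
d = 1
h = 1.5
color = 'cyan'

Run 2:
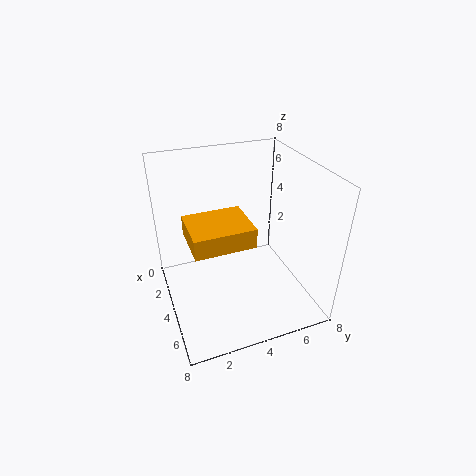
cx = 4
cy = 1
cz = 5
d = 3
h = 1
color = 'orange'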